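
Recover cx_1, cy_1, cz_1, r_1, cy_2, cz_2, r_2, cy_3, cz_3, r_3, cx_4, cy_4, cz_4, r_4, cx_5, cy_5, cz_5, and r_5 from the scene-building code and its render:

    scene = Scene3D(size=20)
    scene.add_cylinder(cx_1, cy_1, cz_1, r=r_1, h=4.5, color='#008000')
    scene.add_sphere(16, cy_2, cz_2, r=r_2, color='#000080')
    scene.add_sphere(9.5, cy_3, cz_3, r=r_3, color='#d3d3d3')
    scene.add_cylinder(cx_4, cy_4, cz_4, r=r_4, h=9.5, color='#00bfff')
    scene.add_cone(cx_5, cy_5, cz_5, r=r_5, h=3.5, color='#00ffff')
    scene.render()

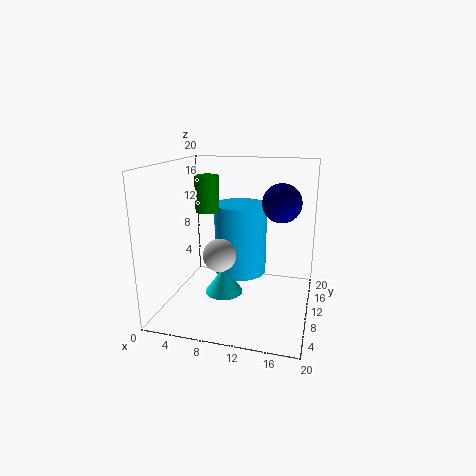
cx_1 = 7, cy_1 = 6.5, cz_1 = 14.5, r_1 = 1.5, cy_2 = 9, cz_2 = 15.5, r_2 = 2.5, cy_3 = 3.5, cz_3 = 10, r_3 = 2, cx_4 = 10.5, cy_4 = 9.5, cz_4 = 5.5, r_4 = 3.5, cx_5 = 9, cy_5 = 6.5, cz_5 = 3.5, r_5 = 2.5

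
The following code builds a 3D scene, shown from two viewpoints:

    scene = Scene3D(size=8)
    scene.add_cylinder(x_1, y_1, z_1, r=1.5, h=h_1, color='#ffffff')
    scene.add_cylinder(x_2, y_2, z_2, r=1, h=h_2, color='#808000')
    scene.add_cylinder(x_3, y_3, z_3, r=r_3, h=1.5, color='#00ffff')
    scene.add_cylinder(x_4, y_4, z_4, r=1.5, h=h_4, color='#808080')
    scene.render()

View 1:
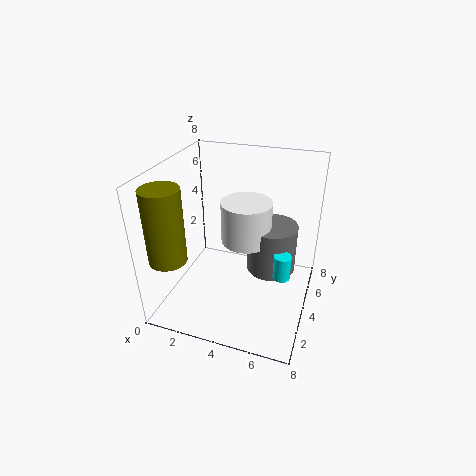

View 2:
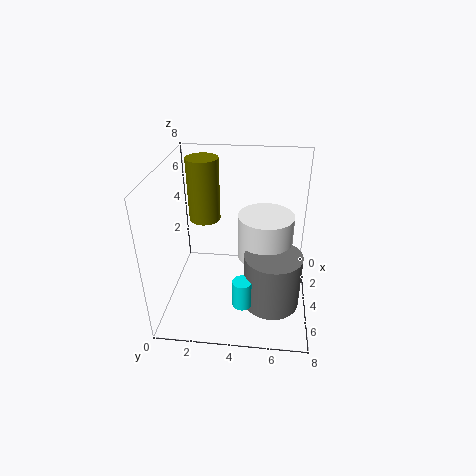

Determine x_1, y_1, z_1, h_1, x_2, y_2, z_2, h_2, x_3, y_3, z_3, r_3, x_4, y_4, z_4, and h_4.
x_1 = 4; y_1 = 5.5; z_1 = 3; h_1 = 2.5; x_2 = 1; y_2 = 1.5; z_2 = 3.5; h_2 = 4; x_3 = 6.5; y_3 = 4.5; z_3 = 1.5; r_3 = 0.5; x_4 = 5.5; y_4 = 6; z_4 = 1; h_4 = 3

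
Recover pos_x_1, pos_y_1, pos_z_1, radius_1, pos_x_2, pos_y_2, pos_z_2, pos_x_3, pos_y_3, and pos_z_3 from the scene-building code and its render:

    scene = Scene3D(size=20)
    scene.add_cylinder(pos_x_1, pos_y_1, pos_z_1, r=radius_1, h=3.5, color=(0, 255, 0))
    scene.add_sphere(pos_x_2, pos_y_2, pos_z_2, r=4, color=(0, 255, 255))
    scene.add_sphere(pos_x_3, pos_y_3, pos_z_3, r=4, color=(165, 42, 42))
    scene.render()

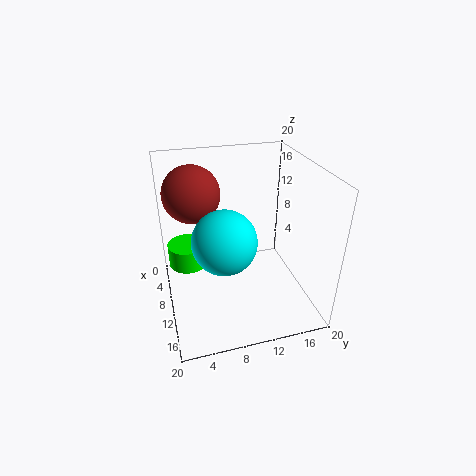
pos_x_1 = 4; pos_y_1 = 3.5; pos_z_1 = 3; radius_1 = 3; pos_x_2 = 14.5; pos_y_2 = 7; pos_z_2 = 12.5; pos_x_3 = 6; pos_y_3 = 4.5; pos_z_3 = 15.5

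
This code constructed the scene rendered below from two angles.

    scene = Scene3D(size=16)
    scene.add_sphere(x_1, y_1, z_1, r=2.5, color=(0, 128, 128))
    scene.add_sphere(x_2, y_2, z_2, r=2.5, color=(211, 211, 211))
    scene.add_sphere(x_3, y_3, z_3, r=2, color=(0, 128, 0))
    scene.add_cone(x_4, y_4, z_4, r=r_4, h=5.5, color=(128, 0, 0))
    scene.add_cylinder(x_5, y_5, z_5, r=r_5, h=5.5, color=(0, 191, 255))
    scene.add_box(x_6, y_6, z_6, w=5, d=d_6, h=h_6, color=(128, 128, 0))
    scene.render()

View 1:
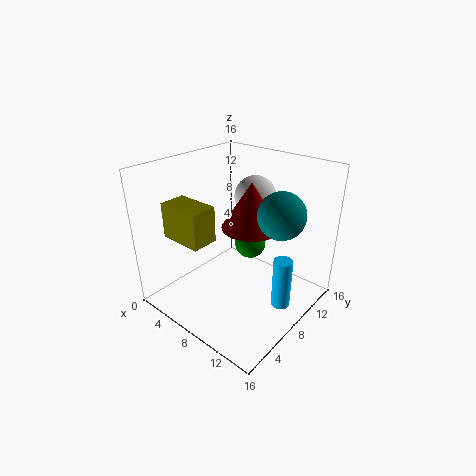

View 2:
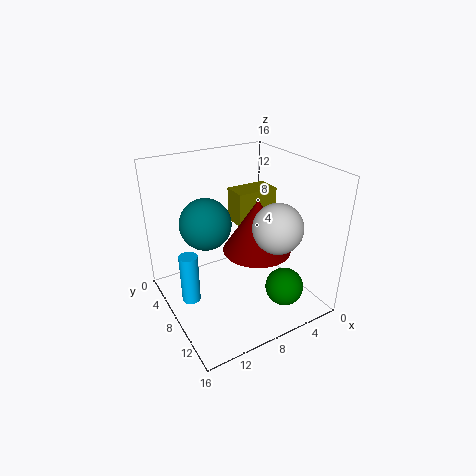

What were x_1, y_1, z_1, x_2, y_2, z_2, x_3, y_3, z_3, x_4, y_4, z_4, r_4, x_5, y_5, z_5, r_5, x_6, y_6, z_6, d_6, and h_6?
x_1 = 12.5, y_1 = 9.5, z_1 = 11.5, x_2 = 6.5, y_2 = 13, z_2 = 11, x_3 = 5.5, y_3 = 13.5, z_3 = 4, x_4 = 7.5, y_4 = 11, z_4 = 8, r_4 = 3.5, x_5 = 14, y_5 = 8, z_5 = 2, r_5 = 1, x_6 = 1.5, y_6 = 3, z_6 = 8, d_6 = 3, h_6 = 4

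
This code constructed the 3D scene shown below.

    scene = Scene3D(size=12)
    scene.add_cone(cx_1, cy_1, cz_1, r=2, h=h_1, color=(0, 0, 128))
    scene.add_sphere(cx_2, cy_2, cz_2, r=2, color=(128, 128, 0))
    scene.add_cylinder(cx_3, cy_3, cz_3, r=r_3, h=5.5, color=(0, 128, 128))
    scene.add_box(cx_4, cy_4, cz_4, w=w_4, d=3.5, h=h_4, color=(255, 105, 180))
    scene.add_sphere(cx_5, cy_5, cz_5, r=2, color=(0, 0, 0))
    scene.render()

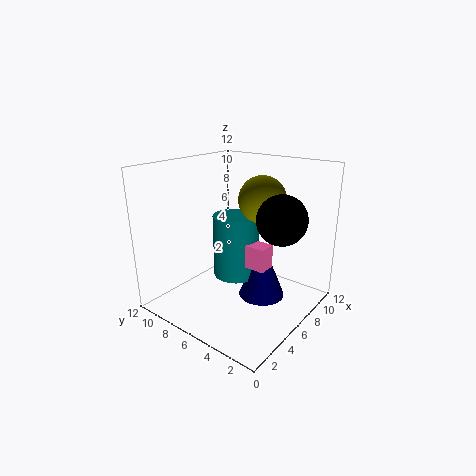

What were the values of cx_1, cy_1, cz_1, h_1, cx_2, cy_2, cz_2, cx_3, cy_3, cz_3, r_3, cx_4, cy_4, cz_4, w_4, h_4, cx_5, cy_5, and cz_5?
cx_1 = 7.5
cy_1 = 4.5
cz_1 = 0.5
h_1 = 5
cx_2 = 8
cy_2 = 5
cz_2 = 9
cx_3 = 7
cy_3 = 7
cz_3 = 2
r_3 = 2
cx_4 = 6
cy_4 = 3.5
cz_4 = 3.5
w_4 = 1.5
h_4 = 2
cx_5 = 7
cy_5 = 2.5
cz_5 = 8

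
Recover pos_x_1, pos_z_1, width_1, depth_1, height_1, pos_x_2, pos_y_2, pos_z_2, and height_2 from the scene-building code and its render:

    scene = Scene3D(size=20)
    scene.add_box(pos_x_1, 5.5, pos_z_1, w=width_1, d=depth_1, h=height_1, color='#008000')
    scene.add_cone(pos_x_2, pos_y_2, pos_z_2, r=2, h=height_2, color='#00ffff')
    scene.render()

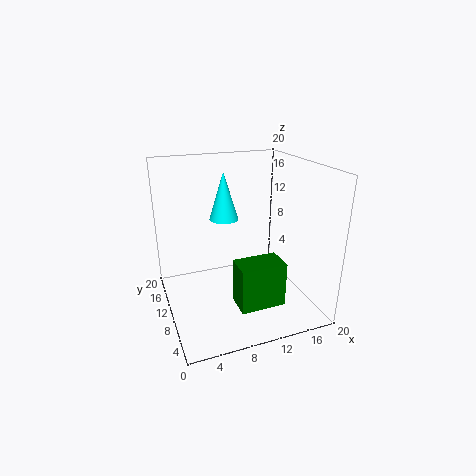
pos_x_1 = 9, pos_z_1 = 0.5, width_1 = 6.5, depth_1 = 4, height_1 = 6.5, pos_x_2 = 8.5, pos_y_2 = 11.5, pos_z_2 = 12.5, height_2 = 6.5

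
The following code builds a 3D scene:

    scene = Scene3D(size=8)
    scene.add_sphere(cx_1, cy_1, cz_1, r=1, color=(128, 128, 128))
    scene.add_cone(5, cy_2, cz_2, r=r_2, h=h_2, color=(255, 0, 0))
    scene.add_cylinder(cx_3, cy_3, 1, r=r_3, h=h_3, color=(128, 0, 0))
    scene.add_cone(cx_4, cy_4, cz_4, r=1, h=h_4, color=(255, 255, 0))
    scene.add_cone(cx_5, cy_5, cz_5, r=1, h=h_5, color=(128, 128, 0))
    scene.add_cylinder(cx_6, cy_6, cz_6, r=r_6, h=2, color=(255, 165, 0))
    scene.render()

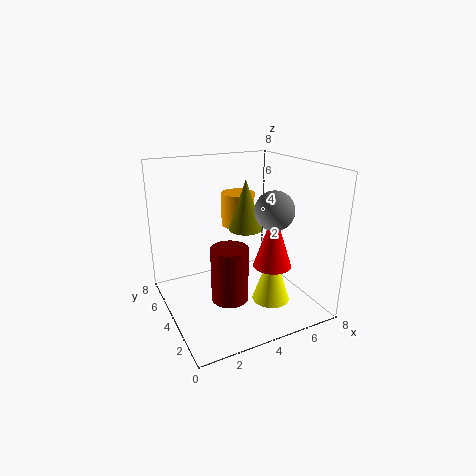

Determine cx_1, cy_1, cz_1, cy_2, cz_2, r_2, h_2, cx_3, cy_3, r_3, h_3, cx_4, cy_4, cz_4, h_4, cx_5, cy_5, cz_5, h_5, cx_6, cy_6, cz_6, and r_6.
cx_1 = 5
cy_1 = 2
cz_1 = 6
cy_2 = 2
cz_2 = 3
r_2 = 1
h_2 = 3
cx_3 = 3
cy_3 = 3
r_3 = 1
h_3 = 3
cx_4 = 5
cy_4 = 2
cz_4 = 1
h_4 = 3
cx_5 = 5
cy_5 = 5
cz_5 = 4
h_5 = 3
cx_6 = 5
cy_6 = 6
cz_6 = 4
r_6 = 1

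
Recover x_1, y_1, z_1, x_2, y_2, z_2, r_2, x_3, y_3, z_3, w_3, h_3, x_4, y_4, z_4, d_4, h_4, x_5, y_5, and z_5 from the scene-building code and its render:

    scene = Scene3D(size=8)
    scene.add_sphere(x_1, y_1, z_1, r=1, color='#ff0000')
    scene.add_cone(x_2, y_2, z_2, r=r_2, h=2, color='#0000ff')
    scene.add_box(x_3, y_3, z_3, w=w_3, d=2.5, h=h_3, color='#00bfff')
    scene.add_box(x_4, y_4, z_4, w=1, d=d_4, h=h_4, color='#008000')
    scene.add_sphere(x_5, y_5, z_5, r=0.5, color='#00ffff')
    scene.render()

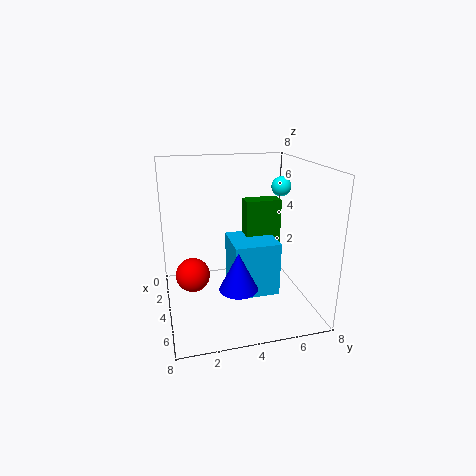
x_1 = 3
y_1 = 1.5
z_1 = 1.5
x_2 = 6
y_2 = 3.5
z_2 = 2
r_2 = 1
x_3 = 3
y_3 = 3.5
z_3 = 1
w_3 = 2.5
h_3 = 3
x_4 = 3
y_4 = 4.5
z_4 = 3.5
d_4 = 2
h_4 = 2.5
x_5 = 5
y_5 = 6
z_5 = 7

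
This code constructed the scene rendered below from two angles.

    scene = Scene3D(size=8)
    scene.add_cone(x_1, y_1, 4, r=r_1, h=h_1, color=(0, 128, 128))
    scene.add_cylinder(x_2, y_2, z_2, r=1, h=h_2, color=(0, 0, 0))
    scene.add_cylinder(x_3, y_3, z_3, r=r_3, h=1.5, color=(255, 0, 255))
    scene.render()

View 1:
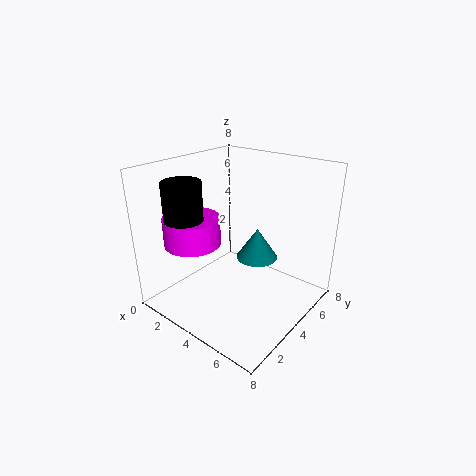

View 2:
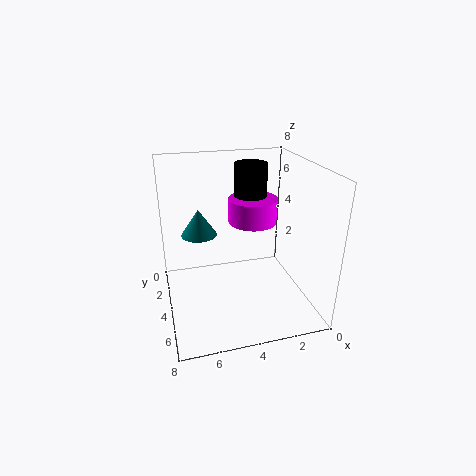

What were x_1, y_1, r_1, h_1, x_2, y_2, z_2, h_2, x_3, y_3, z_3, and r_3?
x_1 = 6
y_1 = 3
r_1 = 1
h_1 = 1.5
x_2 = 2.5
y_2 = 1.5
z_2 = 4
h_2 = 3.5
x_3 = 2.5
y_3 = 2
z_3 = 4
r_3 = 1.5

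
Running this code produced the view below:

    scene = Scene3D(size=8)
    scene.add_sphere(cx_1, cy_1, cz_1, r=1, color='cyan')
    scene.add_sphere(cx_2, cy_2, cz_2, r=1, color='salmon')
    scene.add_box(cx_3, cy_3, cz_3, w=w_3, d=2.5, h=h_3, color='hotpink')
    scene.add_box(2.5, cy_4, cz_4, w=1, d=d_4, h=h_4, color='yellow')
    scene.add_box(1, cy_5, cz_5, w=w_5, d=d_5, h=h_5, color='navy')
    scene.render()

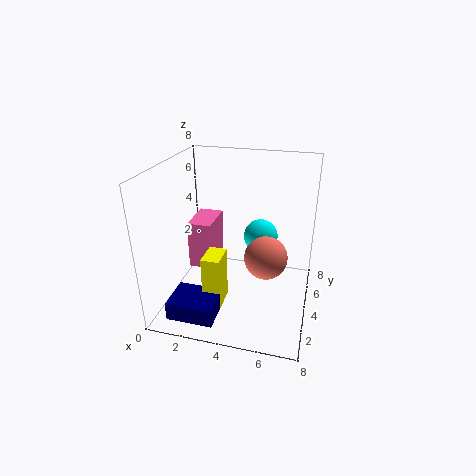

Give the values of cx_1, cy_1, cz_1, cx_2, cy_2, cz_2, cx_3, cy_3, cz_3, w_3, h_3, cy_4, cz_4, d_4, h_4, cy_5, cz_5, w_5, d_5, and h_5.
cx_1 = 5; cy_1 = 5.5; cz_1 = 3.5; cx_2 = 6; cy_2 = 1.5; cz_2 = 4.5; cx_3 = 0.5; cy_3 = 5; cz_3 = 1; w_3 = 1.5; h_3 = 3; cy_4 = 2; cz_4 = 0.5; d_4 = 1.5; h_4 = 3; cy_5 = 0.5; cz_5 = 0.5; w_5 = 2.5; d_5 = 2; h_5 = 1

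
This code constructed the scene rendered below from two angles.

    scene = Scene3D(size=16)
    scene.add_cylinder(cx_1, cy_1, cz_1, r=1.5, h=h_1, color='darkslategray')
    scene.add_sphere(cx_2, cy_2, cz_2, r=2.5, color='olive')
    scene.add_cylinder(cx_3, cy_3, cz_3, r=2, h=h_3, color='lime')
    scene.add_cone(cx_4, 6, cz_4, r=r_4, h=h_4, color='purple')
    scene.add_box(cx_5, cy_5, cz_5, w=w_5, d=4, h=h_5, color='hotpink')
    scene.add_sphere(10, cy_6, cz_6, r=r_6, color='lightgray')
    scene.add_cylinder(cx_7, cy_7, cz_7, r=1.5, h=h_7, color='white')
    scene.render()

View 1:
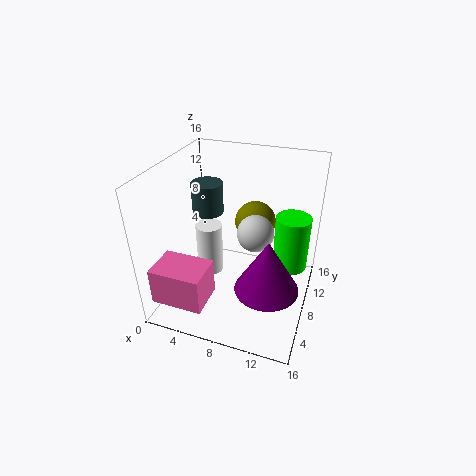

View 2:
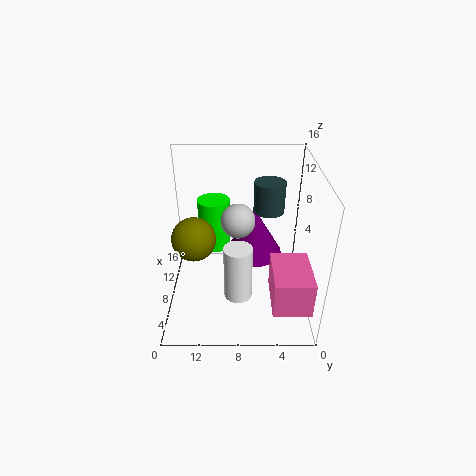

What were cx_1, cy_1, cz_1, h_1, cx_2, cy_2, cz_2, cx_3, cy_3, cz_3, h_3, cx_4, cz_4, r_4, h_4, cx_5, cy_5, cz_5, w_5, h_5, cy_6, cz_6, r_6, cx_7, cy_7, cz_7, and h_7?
cx_1 = 6, cy_1 = 5, cz_1 = 12.5, h_1 = 3, cx_2 = 8.5, cy_2 = 13, cz_2 = 7.5, cx_3 = 13.5, cy_3 = 11, cz_3 = 3.5, h_3 = 6.5, cx_4 = 12, cz_4 = 3.5, r_4 = 3.5, h_4 = 6, cx_5 = 1, cy_5 = 0.5, cz_5 = 3, w_5 = 5.5, h_5 = 4, cy_6 = 8, cz_6 = 9, r_6 = 2, cx_7 = 4.5, cy_7 = 8, cz_7 = 3, h_7 = 6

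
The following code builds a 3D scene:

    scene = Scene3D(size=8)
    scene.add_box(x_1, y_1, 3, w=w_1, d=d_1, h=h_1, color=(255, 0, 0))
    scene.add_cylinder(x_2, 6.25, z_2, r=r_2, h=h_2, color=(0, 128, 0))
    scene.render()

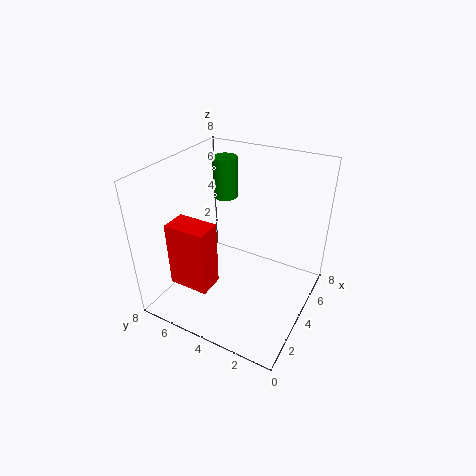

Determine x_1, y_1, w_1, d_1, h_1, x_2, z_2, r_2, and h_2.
x_1 = 0.25; y_1 = 3.75; w_1 = 1.25; d_1 = 2; h_1 = 3.25; x_2 = 6.5; z_2 = 5; r_2 = 0.75; h_2 = 2.5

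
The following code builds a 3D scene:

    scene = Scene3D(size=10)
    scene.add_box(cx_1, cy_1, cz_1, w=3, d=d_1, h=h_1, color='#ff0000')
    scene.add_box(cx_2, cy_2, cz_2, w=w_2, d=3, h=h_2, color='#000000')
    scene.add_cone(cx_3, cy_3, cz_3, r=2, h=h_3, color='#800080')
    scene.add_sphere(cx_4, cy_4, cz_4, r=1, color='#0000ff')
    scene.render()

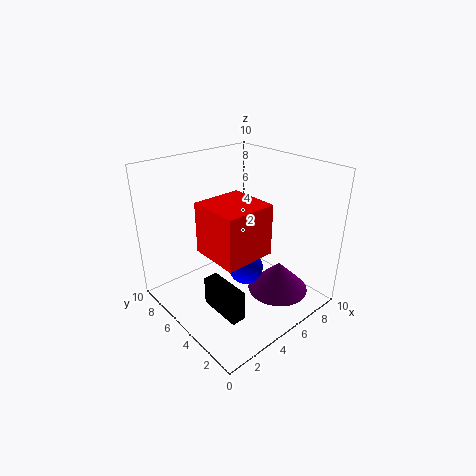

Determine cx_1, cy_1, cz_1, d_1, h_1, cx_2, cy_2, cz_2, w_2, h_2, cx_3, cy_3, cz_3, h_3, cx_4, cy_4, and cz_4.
cx_1 = 1, cy_1 = 1, cz_1 = 6, d_1 = 3, h_1 = 3, cx_2 = 2, cy_2 = 2, cz_2 = 1, w_2 = 1, h_2 = 2, cx_3 = 6, cy_3 = 2, cz_3 = 2, h_3 = 2, cx_4 = 3, cy_4 = 2, cz_4 = 5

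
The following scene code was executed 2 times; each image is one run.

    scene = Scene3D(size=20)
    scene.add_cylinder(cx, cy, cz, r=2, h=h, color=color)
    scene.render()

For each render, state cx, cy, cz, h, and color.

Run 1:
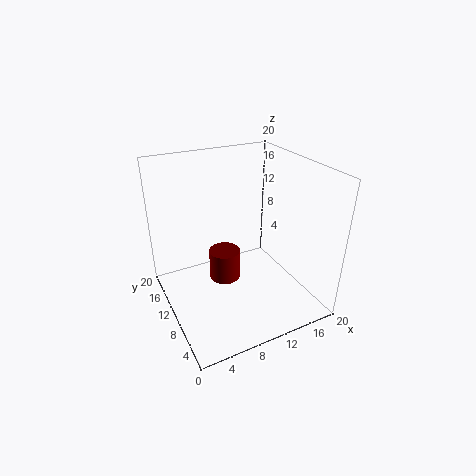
cx = 7; cy = 8; cz = 6; h = 4; color = 'maroon'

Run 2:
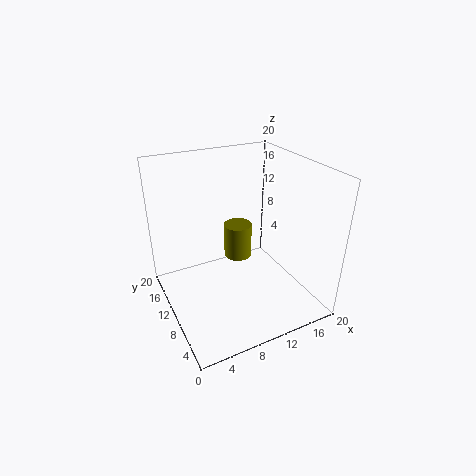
cx = 11; cy = 12; cz = 6; h = 5; color = 'olive'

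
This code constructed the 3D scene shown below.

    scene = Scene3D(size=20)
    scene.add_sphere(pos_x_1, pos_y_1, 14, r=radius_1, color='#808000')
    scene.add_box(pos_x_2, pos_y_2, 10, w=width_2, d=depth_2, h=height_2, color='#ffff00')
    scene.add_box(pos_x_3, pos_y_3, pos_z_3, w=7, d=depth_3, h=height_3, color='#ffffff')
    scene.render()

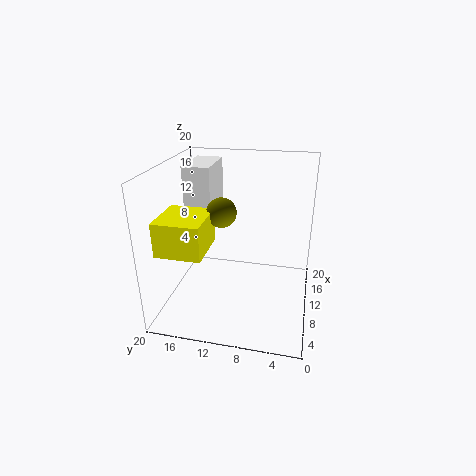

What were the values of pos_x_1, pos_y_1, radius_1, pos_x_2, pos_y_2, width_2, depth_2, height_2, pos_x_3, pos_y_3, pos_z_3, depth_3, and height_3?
pos_x_1 = 9
pos_y_1 = 12
radius_1 = 2
pos_x_2 = 2.5
pos_y_2 = 13
width_2 = 6.5
depth_2 = 6
height_2 = 4.5
pos_x_3 = 12
pos_y_3 = 14.5
pos_z_3 = 12
depth_3 = 4
height_3 = 7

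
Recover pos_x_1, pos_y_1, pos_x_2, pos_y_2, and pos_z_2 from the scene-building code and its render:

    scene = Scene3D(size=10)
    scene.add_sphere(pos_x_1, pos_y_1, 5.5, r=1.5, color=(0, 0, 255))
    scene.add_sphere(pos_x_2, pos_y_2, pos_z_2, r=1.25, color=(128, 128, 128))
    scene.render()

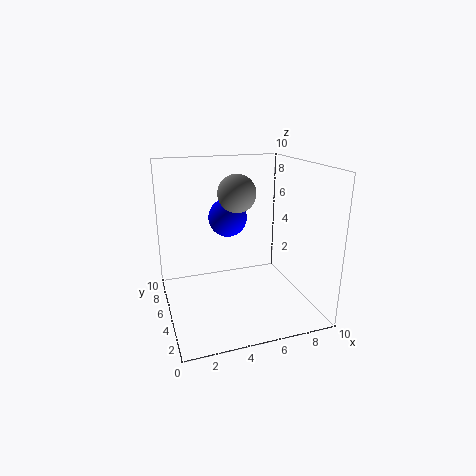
pos_x_1 = 5.25, pos_y_1 = 8.25, pos_x_2 = 4.75, pos_y_2 = 4.5, pos_z_2 = 8.25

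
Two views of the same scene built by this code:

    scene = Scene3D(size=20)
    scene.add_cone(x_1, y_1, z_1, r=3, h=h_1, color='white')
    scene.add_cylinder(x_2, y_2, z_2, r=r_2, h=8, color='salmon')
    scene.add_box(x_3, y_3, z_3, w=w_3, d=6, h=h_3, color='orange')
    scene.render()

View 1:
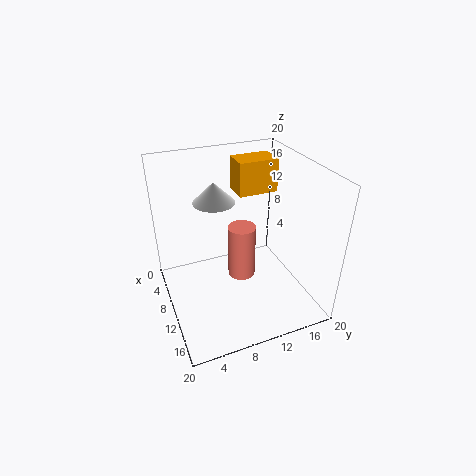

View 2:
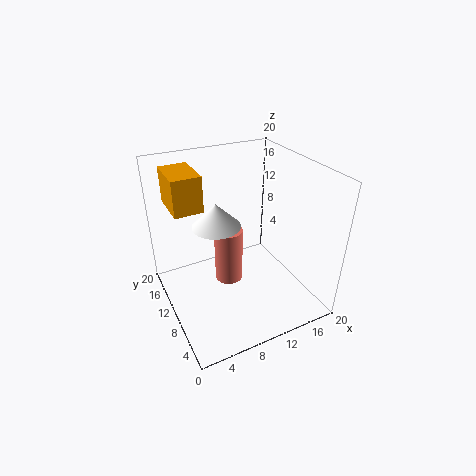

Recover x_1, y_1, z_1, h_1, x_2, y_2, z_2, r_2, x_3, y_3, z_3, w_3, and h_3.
x_1 = 6, y_1 = 8, z_1 = 14, h_1 = 3, x_2 = 9, y_2 = 11, z_2 = 3, r_2 = 2, x_3 = 2, y_3 = 12, z_3 = 14, w_3 = 4, h_3 = 5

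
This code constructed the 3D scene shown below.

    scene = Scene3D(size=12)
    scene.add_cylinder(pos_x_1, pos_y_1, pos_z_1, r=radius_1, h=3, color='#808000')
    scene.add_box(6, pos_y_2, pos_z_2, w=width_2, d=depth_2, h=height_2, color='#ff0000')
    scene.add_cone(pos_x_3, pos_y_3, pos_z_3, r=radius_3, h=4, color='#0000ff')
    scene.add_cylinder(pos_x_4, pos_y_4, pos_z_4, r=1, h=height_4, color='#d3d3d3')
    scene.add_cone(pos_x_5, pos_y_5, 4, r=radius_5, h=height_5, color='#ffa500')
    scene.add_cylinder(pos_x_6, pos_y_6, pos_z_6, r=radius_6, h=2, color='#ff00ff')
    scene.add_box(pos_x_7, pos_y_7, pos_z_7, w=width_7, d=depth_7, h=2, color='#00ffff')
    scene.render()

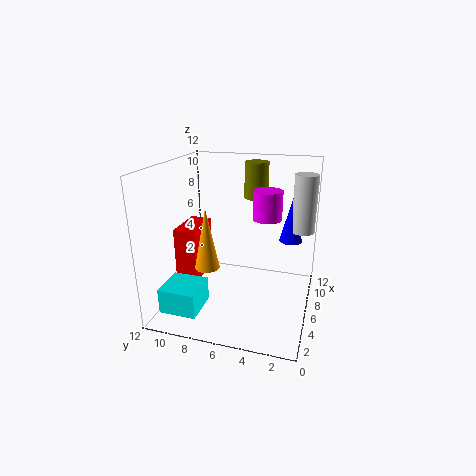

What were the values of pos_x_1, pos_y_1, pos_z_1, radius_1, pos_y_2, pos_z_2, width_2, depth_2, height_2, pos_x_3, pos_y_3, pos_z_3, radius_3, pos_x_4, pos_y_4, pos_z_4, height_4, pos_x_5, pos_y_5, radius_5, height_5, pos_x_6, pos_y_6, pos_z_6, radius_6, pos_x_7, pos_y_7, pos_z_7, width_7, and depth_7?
pos_x_1 = 8; pos_y_1 = 5; pos_z_1 = 9; radius_1 = 1; pos_y_2 = 10; pos_z_2 = 1; width_2 = 4; depth_2 = 2; height_2 = 5; pos_x_3 = 9; pos_y_3 = 2; pos_z_3 = 5; radius_3 = 1; pos_x_4 = 9; pos_y_4 = 1; pos_z_4 = 6; height_4 = 5; pos_x_5 = 4; pos_y_5 = 8; radius_5 = 1; height_5 = 5; pos_x_6 = 3; pos_y_6 = 3; pos_z_6 = 9; radius_6 = 1; pos_x_7 = 1; pos_y_7 = 8; pos_z_7 = 1; width_7 = 3; depth_7 = 3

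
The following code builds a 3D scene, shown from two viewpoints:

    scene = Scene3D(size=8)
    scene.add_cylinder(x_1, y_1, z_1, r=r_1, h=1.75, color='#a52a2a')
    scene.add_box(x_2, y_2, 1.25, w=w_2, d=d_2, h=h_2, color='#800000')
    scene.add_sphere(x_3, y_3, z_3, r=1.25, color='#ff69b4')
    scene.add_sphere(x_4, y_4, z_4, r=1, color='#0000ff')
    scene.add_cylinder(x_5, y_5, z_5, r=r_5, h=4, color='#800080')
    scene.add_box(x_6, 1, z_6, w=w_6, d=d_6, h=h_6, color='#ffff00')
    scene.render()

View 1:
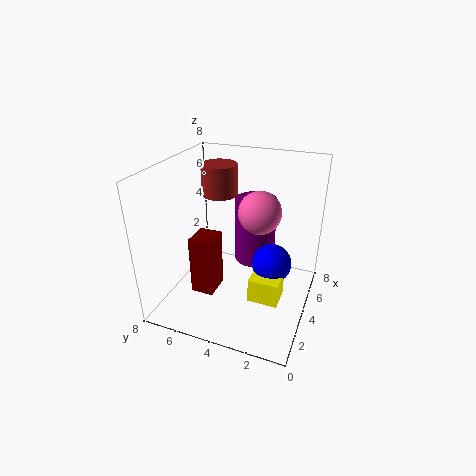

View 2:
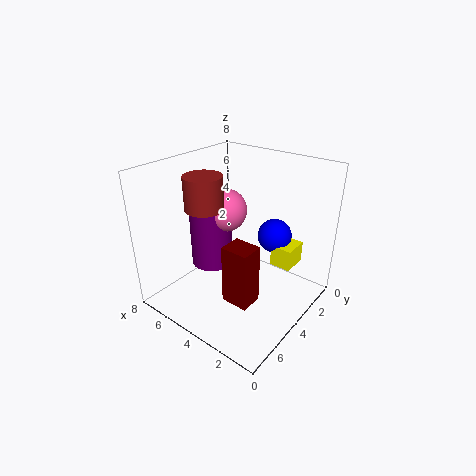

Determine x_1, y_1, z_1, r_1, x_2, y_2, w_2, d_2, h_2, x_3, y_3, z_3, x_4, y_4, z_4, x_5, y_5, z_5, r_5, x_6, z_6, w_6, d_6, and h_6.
x_1 = 5
y_1 = 5.5
z_1 = 6
r_1 = 1
x_2 = 2
y_2 = 4.75
w_2 = 1.5
d_2 = 1.25
h_2 = 3.25
x_3 = 5.5
y_3 = 3.25
z_3 = 5
x_4 = 3
y_4 = 1.75
z_4 = 3.5
x_5 = 6.25
y_5 = 3.75
z_5 = 1.5
r_5 = 1.25
x_6 = 1.5
z_6 = 2
w_6 = 1.25
d_6 = 1.5
h_6 = 1.25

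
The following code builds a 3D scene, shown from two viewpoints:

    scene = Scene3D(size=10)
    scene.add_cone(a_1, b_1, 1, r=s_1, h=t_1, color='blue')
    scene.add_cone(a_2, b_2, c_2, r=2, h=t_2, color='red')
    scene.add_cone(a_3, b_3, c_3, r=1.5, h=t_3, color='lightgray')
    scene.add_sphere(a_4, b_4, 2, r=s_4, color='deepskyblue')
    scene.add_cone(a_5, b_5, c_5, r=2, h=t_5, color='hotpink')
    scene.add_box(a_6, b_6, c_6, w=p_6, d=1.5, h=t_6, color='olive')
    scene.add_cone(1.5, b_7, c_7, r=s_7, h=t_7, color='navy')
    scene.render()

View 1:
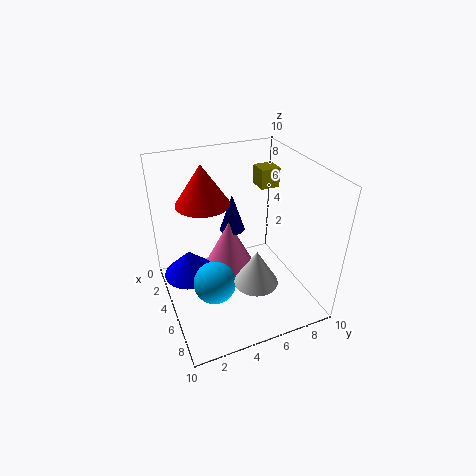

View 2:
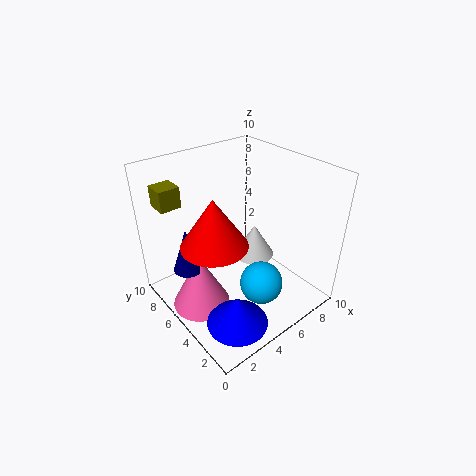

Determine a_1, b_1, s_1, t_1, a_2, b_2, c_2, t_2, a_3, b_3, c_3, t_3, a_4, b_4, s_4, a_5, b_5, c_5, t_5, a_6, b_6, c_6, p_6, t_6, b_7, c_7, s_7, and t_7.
a_1 = 2.5, b_1 = 2, s_1 = 2, t_1 = 2, a_2 = 2, b_2 = 3.5, c_2 = 6.5, t_2 = 3, a_3 = 7, b_3 = 5.5, c_3 = 2.5, t_3 = 2.5, a_4 = 5.5, b_4 = 3, s_4 = 1.5, a_5 = 2, b_5 = 5.5, c_5 = 0.5, t_5 = 4, a_6 = 1, b_6 = 8, c_6 = 7, p_6 = 1.5, t_6 = 1.5, b_7 = 6, c_7 = 3.5, s_7 = 1, t_7 = 3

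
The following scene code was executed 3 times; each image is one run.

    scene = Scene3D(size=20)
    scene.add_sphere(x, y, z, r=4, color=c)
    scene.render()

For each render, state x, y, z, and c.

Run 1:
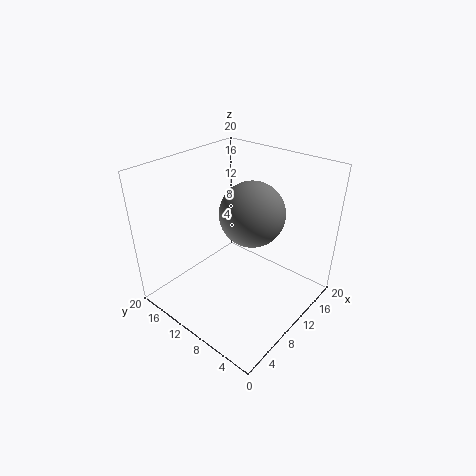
x = 8.5; y = 6.5; z = 15.5; c = 'gray'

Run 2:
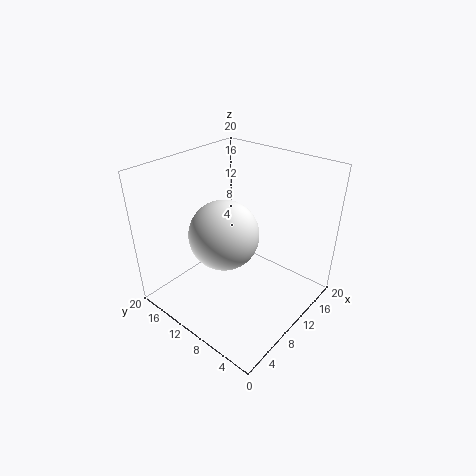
x = 4; y = 7; z = 14.5; c = 'white'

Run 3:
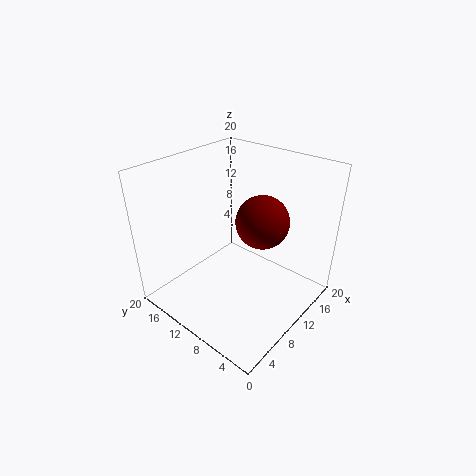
x = 15; y = 9.5; z = 10.5; c = 'maroon'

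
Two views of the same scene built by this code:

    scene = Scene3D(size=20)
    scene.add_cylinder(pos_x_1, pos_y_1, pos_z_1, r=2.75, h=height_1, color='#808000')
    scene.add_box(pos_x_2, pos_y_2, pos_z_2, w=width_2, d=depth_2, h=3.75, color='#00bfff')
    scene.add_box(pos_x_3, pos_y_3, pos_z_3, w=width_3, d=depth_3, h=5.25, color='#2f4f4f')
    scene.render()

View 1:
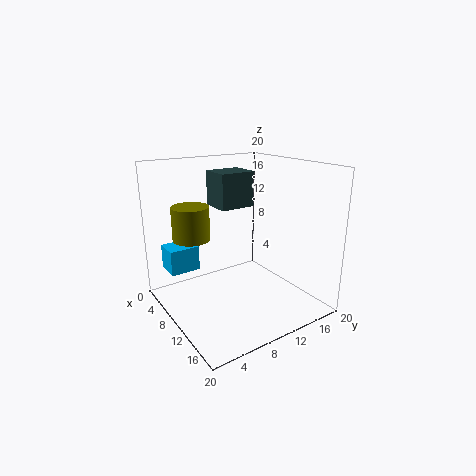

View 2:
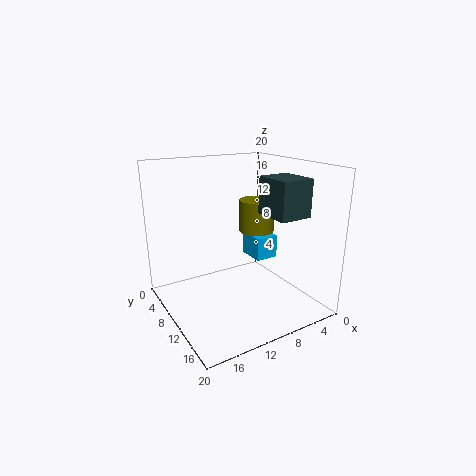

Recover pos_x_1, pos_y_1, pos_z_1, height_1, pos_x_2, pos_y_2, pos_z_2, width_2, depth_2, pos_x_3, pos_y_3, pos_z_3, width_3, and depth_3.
pos_x_1 = 4, pos_y_1 = 5.75, pos_z_1 = 8.75, height_1 = 5, pos_x_2 = 0.5, pos_y_2 = 2.25, pos_z_2 = 3.75, width_2 = 3.75, depth_2 = 4.5, pos_x_3 = 1.75, pos_y_3 = 9.75, pos_z_3 = 13, width_3 = 4.75, depth_3 = 5.5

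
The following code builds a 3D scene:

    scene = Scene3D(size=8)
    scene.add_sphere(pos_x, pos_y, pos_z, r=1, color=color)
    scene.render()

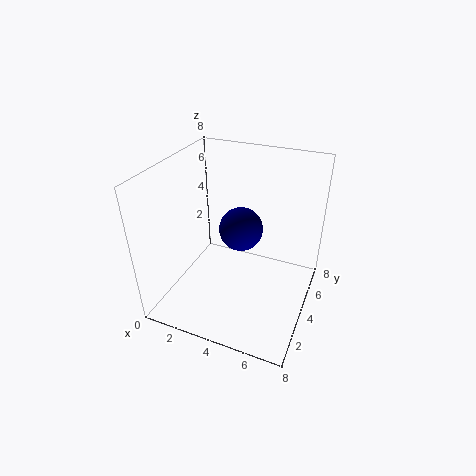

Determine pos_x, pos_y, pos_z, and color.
pos_x = 5; pos_y = 2; pos_z = 6; color = 'navy'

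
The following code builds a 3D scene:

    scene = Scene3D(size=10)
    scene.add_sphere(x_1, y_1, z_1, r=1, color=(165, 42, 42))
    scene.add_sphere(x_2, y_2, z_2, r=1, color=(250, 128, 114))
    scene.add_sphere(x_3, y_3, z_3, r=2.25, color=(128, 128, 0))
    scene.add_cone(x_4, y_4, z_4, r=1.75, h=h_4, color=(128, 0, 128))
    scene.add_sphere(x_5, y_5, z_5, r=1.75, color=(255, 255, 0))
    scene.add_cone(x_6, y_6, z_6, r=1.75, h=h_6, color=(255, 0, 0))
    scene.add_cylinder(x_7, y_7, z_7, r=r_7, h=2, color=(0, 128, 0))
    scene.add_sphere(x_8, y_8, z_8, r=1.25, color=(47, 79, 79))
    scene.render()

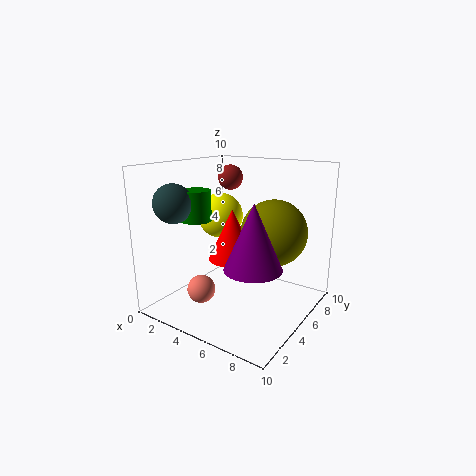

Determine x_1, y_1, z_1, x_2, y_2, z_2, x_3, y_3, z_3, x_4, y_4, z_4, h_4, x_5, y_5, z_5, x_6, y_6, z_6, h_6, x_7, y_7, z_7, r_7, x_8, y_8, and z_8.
x_1 = 1.75
y_1 = 8.75
z_1 = 8.5
x_2 = 3
y_2 = 3.25
z_2 = 1.25
x_3 = 7.25
y_3 = 6
z_3 = 5.5
x_4 = 7.75
y_4 = 2.5
z_4 = 4.25
h_4 = 4
x_5 = 2
y_5 = 7
z_5 = 5.75
x_6 = 4
y_6 = 5.75
z_6 = 3
h_6 = 3.75
x_7 = 3.25
y_7 = 2.75
z_7 = 6.5
r_7 = 1
x_8 = 2.5
y_8 = 1.5
z_8 = 7.75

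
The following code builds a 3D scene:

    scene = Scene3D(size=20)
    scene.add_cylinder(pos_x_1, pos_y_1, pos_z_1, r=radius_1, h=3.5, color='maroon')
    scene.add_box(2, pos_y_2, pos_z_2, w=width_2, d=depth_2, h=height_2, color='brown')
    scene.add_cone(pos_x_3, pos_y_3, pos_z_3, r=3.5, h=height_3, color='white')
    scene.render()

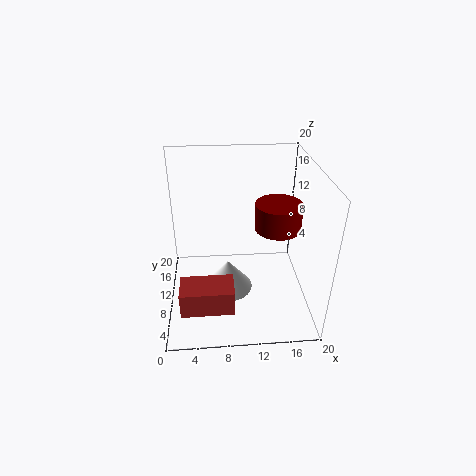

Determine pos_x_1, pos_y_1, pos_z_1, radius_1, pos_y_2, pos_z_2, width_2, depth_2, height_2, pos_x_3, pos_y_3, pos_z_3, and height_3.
pos_x_1 = 15
pos_y_1 = 8
pos_z_1 = 12.5
radius_1 = 3
pos_y_2 = 2.5
pos_z_2 = 3
width_2 = 7
depth_2 = 4
height_2 = 3.5
pos_x_3 = 8.5
pos_y_3 = 9.5
pos_z_3 = 2
height_3 = 4.5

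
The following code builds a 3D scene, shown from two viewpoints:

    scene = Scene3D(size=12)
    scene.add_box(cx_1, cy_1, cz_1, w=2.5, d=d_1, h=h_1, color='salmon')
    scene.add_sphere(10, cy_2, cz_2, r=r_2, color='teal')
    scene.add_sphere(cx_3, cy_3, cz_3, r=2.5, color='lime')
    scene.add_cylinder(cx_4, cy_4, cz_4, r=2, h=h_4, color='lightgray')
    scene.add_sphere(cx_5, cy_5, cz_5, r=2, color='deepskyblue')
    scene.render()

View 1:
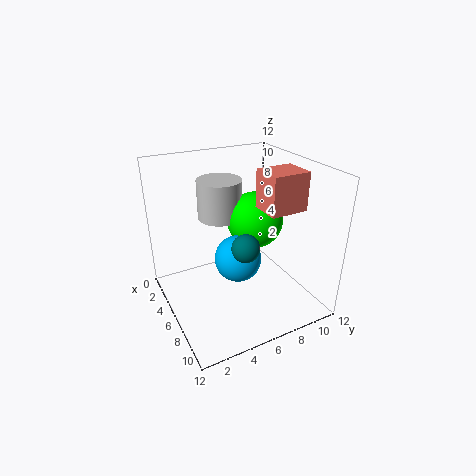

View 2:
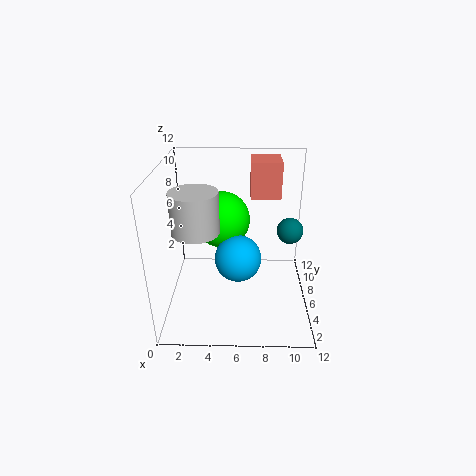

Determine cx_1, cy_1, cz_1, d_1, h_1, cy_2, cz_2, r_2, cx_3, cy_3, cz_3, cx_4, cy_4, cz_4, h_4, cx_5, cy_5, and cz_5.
cx_1 = 7
cy_1 = 7
cz_1 = 9
d_1 = 3
h_1 = 3
cy_2 = 4.5
cz_2 = 7.5
r_2 = 1
cx_3 = 4.5
cy_3 = 8.5
cz_3 = 6.5
cx_4 = 2.5
cy_4 = 6
cz_4 = 6.5
h_4 = 3.5
cx_5 = 6
cy_5 = 6
cz_5 = 4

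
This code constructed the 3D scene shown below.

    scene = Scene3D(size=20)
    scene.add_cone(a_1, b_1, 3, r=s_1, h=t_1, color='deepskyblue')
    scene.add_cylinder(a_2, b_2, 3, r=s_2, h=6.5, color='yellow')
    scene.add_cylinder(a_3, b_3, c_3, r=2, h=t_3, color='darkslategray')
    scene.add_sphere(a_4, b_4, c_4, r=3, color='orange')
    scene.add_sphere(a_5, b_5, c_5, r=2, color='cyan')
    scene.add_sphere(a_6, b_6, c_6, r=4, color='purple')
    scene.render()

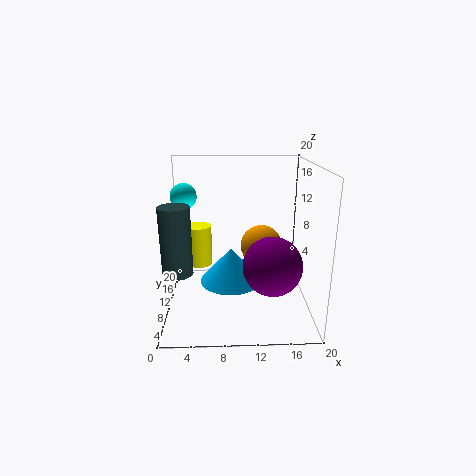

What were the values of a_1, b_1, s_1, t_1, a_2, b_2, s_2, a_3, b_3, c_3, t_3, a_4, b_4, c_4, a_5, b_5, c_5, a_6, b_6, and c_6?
a_1 = 9; b_1 = 11; s_1 = 4.5; t_1 = 5; a_2 = 4; b_2 = 17; s_2 = 2; a_3 = 2; b_3 = 6.5; c_3 = 6.5; t_3 = 9; a_4 = 13.5; b_4 = 12; c_4 = 8; a_5 = 2; b_5 = 16; c_5 = 14.5; a_6 = 14.5; b_6 = 7; c_6 = 7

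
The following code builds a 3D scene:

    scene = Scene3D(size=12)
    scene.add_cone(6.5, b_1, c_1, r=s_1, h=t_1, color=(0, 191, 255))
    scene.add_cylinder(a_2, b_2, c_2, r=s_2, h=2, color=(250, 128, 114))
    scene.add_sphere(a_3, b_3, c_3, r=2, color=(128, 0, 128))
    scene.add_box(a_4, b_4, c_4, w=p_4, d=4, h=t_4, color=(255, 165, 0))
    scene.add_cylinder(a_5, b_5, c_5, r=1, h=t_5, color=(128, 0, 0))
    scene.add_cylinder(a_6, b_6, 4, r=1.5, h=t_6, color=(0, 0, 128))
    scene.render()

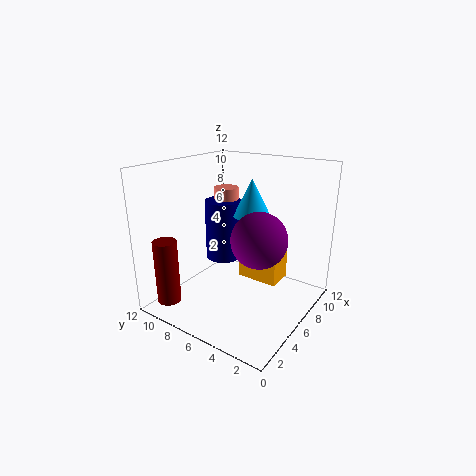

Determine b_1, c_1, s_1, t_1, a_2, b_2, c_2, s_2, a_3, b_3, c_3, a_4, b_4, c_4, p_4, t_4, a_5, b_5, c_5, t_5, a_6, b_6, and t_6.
b_1 = 5, c_1 = 8, s_1 = 1.5, t_1 = 3, a_2 = 6.5, b_2 = 7.5, c_2 = 8, s_2 = 1, a_3 = 3.5, b_3 = 2.5, c_3 = 7.5, a_4 = 9, b_4 = 4, c_4 = 0.5, p_4 = 2.5, t_4 = 3, a_5 = 2, b_5 = 10.5, c_5 = 0.5, t_5 = 5.5, a_6 = 6, b_6 = 7.5, t_6 = 5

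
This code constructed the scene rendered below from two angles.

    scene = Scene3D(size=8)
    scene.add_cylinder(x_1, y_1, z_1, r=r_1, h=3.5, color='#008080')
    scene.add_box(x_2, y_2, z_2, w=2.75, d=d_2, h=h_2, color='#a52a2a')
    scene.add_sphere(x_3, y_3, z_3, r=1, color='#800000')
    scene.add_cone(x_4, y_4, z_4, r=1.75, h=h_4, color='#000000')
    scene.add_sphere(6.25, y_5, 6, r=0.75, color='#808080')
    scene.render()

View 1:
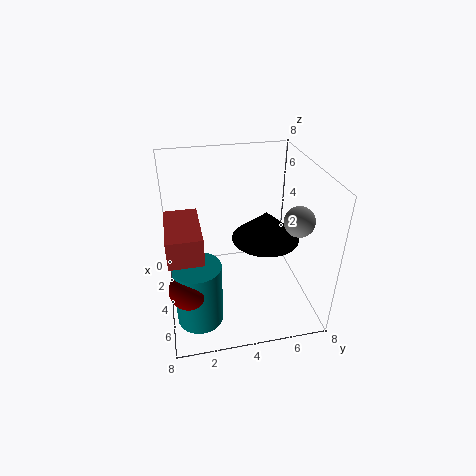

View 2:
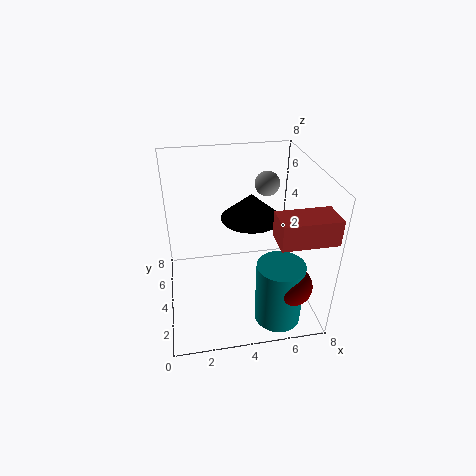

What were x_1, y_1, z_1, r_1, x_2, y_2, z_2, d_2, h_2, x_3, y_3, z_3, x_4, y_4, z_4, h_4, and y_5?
x_1 = 5.75
y_1 = 1.5
z_1 = 0.25
r_1 = 1.25
x_2 = 5.25
y_2 = 0.25
z_2 = 5.5
d_2 = 1.5
h_2 = 1.25
x_3 = 6.25
y_3 = 1
z_3 = 2.75
x_4 = 5
y_4 = 5.25
z_4 = 4.5
h_4 = 1.5
y_5 = 6.5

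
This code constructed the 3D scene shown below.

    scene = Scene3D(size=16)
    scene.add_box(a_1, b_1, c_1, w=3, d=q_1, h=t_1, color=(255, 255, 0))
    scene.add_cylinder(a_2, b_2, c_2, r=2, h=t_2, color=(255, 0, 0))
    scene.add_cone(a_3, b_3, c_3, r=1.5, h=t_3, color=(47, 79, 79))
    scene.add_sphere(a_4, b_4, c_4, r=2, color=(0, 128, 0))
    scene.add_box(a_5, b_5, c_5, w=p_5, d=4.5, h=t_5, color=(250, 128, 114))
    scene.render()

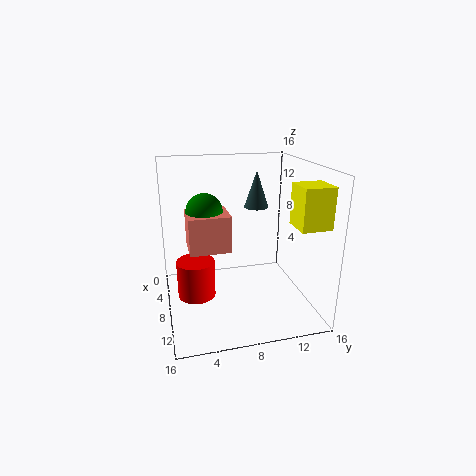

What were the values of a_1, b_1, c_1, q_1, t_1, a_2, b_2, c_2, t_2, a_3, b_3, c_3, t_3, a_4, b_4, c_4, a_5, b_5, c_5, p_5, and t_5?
a_1 = 12.5, b_1 = 12, c_1 = 11, q_1 = 3, t_1 = 4, a_2 = 9.5, b_2 = 3, c_2 = 2.5, t_2 = 4, a_3 = 3.5, b_3 = 11.5, c_3 = 10, t_3 = 4.5, a_4 = 7, b_4 = 4.5, c_4 = 11, a_5 = 5.5, b_5 = 2.5, c_5 = 7, p_5 = 4, t_5 = 4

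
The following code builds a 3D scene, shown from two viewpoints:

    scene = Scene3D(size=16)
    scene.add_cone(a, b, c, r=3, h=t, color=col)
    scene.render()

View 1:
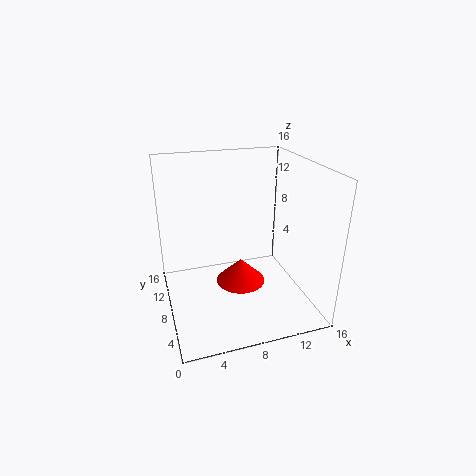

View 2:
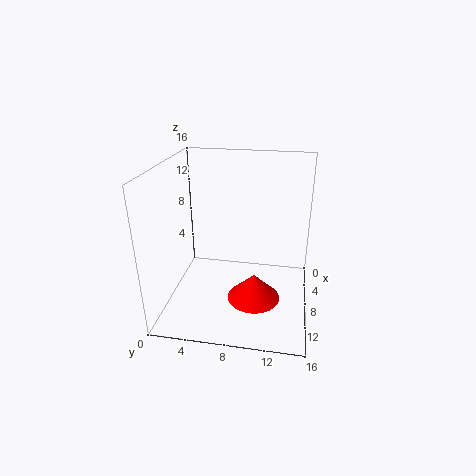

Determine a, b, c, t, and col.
a = 9
b = 10
c = 1
t = 3
col = 'red'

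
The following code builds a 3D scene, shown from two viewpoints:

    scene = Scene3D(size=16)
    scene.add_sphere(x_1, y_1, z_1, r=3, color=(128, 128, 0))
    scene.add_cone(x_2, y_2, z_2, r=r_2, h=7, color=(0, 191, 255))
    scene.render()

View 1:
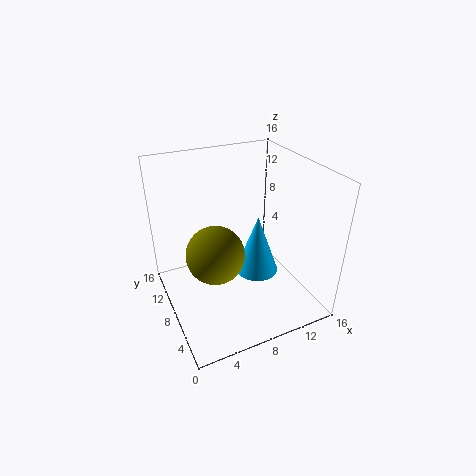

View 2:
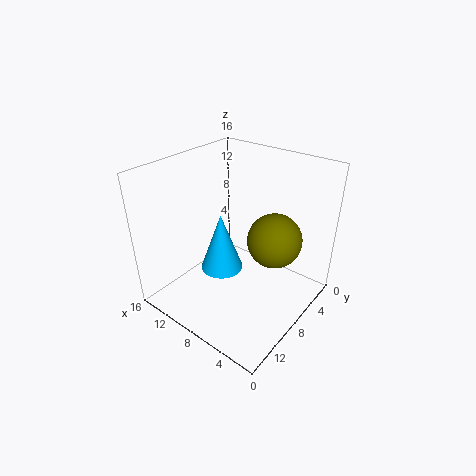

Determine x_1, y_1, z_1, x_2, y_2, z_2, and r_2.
x_1 = 4.5; y_1 = 6; z_1 = 8; x_2 = 10.5; y_2 = 8; z_2 = 3; r_2 = 2.5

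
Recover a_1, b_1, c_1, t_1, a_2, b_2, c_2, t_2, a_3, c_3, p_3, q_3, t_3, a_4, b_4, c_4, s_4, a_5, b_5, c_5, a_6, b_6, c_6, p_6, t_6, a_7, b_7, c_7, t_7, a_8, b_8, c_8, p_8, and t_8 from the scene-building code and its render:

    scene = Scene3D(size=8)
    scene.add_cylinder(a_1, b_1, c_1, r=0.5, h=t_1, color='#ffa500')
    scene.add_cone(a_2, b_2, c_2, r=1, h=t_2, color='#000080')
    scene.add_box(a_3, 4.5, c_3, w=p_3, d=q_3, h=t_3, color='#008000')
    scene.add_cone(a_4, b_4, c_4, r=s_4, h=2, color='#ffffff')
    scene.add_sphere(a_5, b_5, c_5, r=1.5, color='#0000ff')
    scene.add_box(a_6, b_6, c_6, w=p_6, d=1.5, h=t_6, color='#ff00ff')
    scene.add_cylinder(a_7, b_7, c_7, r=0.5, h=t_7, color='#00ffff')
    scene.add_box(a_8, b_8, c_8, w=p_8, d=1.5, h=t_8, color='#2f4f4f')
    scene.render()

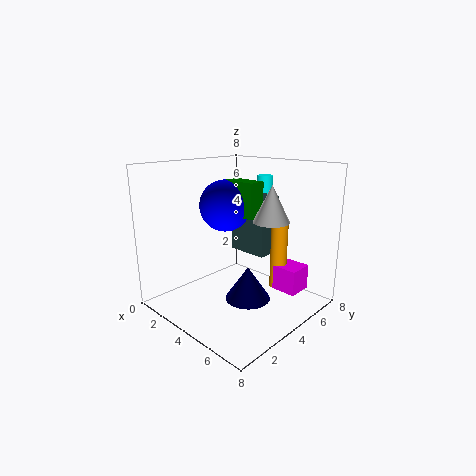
a_1 = 5, b_1 = 6.5, c_1 = 0.5, t_1 = 4, a_2 = 7, b_2 = 1.5, c_2 = 2.5, t_2 = 1.5, a_3 = 2.5, c_3 = 5, p_3 = 2, q_3 = 1, t_3 = 2, a_4 = 5.5, b_4 = 5, c_4 = 5, s_4 = 1, a_5 = 2.5, b_5 = 4.5, c_5 = 5.5, a_6 = 5, b_6 = 6, c_6 = 0.5, p_6 = 1.5, t_6 = 1.5, a_7 = 3, b_7 = 7.5, c_7 = 5.5, t_7 = 1.5, a_8 = 2, b_8 = 5.5, c_8 = 2.5, p_8 = 2.5, t_8 = 3.5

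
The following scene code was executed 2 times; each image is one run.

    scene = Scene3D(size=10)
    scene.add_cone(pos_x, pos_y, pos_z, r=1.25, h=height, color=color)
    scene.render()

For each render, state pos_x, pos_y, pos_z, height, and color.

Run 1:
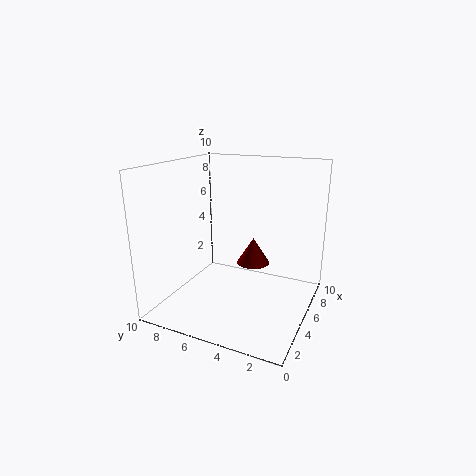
pos_x = 7.25, pos_y = 4.75, pos_z = 2.25, height = 2, color = 'maroon'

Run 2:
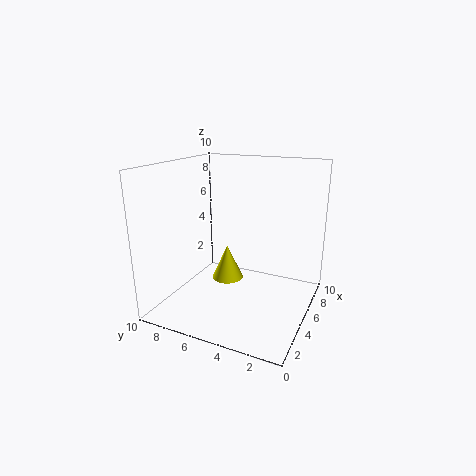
pos_x = 7.25, pos_y = 7, pos_z = 0.5, height = 2.75, color = 'yellow'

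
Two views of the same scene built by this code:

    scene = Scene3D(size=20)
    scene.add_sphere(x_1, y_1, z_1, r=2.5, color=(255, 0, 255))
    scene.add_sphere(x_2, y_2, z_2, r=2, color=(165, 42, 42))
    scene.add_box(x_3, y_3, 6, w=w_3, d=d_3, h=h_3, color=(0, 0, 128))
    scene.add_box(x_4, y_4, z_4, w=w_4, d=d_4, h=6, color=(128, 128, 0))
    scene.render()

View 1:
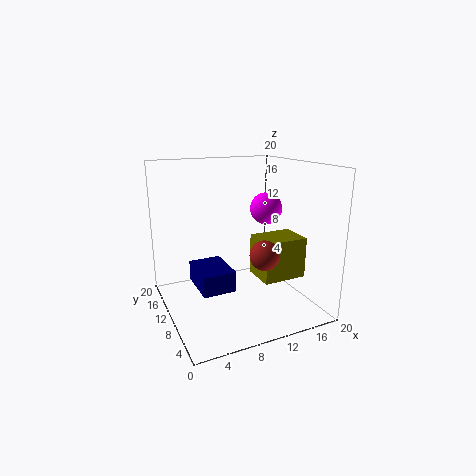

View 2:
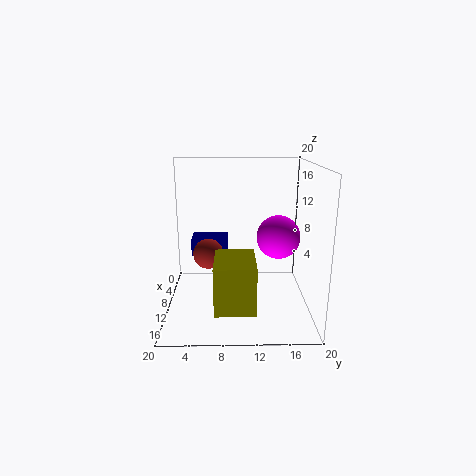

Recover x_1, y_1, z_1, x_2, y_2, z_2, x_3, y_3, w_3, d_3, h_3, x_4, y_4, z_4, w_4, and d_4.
x_1 = 17; y_1 = 14.5; z_1 = 12.5; x_2 = 12; y_2 = 6; z_2 = 8.5; x_3 = 2.5; y_3 = 3; w_3 = 4; d_3 = 5.5; h_3 = 2.5; x_4 = 13; y_4 = 7; z_4 = 3.5; w_4 = 6.5; d_4 = 5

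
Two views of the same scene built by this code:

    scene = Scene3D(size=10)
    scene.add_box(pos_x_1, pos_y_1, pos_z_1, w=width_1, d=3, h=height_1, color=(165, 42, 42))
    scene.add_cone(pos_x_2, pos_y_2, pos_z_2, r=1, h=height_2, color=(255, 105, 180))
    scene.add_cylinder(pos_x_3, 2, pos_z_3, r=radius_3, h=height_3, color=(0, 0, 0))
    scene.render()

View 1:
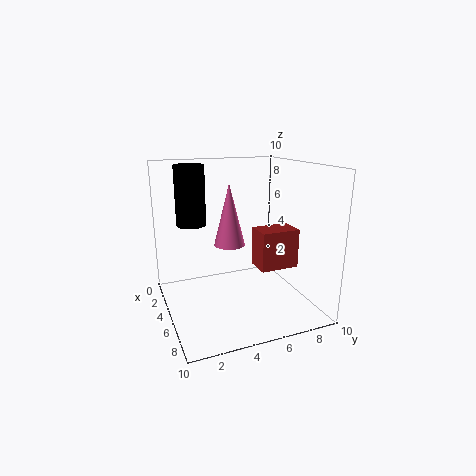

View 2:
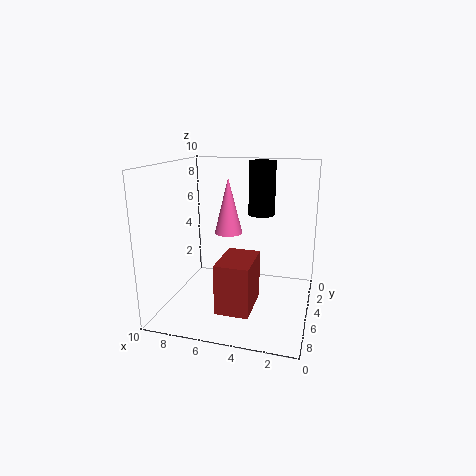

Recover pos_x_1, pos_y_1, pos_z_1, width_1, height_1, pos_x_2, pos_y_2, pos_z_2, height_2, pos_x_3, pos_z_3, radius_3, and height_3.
pos_x_1 = 3; pos_y_1 = 7; pos_z_1 = 2; width_1 = 2; height_1 = 3; pos_x_2 = 6; pos_y_2 = 4; pos_z_2 = 5; height_2 = 4; pos_x_3 = 4; pos_z_3 = 6; radius_3 = 1; height_3 = 4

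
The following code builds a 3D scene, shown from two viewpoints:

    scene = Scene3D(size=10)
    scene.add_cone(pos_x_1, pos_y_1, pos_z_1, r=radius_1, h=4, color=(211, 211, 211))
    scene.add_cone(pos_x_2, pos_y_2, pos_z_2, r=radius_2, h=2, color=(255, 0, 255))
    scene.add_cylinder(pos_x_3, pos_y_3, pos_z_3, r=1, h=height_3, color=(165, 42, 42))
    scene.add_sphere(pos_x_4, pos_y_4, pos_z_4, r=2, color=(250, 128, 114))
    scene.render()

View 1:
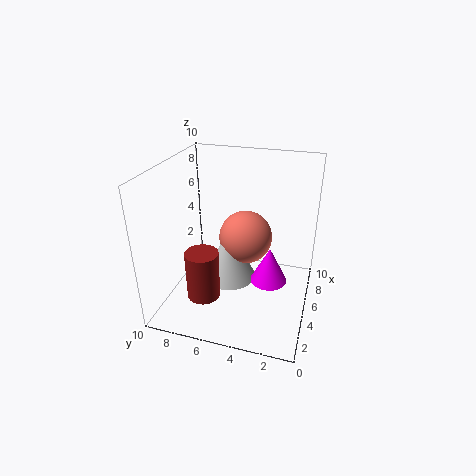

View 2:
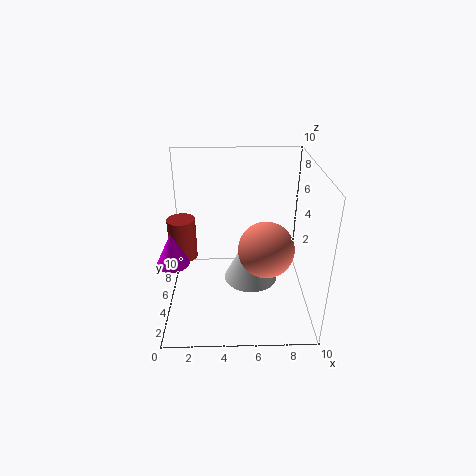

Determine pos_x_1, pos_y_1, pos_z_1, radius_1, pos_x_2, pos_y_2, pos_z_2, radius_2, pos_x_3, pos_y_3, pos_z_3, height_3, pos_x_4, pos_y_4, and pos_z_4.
pos_x_1 = 6, pos_y_1 = 6, pos_z_1 = 1, radius_1 = 2, pos_x_2 = 1, pos_y_2 = 2, pos_z_2 = 5, radius_2 = 1, pos_x_3 = 1, pos_y_3 = 6, pos_z_3 = 3, height_3 = 3, pos_x_4 = 7, pos_y_4 = 5, pos_z_4 = 4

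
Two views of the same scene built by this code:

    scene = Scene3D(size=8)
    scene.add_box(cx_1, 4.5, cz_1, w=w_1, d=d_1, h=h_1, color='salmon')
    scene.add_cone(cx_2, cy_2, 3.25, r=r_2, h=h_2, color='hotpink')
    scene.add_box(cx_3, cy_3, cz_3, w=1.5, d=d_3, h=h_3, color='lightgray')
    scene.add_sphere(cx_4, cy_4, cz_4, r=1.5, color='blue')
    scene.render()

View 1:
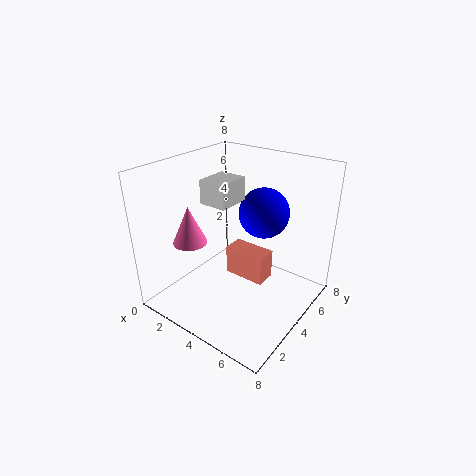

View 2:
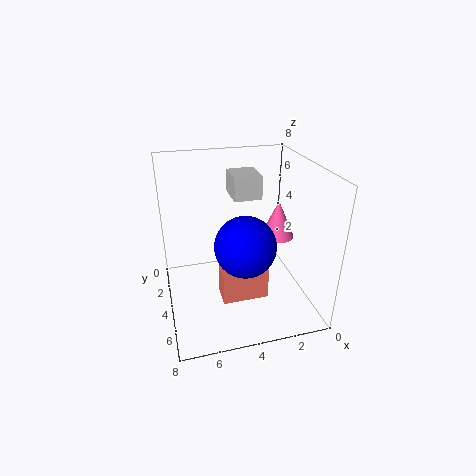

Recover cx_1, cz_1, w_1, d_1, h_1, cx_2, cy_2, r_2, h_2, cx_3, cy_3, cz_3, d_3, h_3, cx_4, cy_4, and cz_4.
cx_1 = 2.75, cz_1 = 1, w_1 = 2.5, d_1 = 1.25, h_1 = 1.75, cx_2 = 1.25, cy_2 = 3, r_2 = 1, h_2 = 2.25, cx_3 = 2.75, cy_3 = 2.5, cz_3 = 6.25, d_3 = 1.75, h_3 = 1.25, cx_4 = 4.25, cy_4 = 6.25, cz_4 = 4.75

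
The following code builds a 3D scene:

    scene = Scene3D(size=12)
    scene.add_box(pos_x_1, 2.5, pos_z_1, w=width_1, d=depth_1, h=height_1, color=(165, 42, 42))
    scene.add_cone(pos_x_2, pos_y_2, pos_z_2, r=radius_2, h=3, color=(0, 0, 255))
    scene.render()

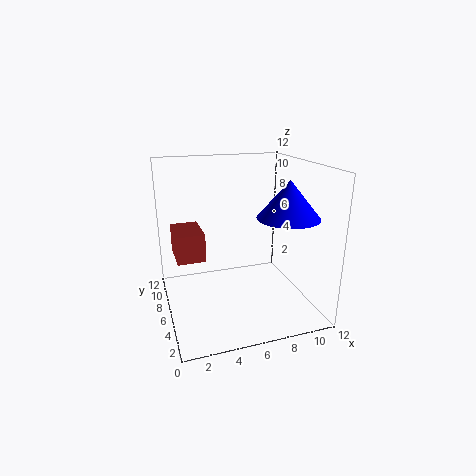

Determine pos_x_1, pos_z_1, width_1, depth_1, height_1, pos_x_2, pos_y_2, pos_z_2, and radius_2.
pos_x_1 = 0.5
pos_z_1 = 6
width_1 = 2
depth_1 = 3
height_1 = 2
pos_x_2 = 9.5
pos_y_2 = 4
pos_z_2 = 8
radius_2 = 2.5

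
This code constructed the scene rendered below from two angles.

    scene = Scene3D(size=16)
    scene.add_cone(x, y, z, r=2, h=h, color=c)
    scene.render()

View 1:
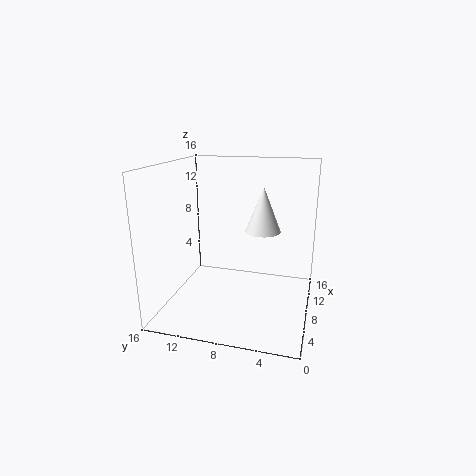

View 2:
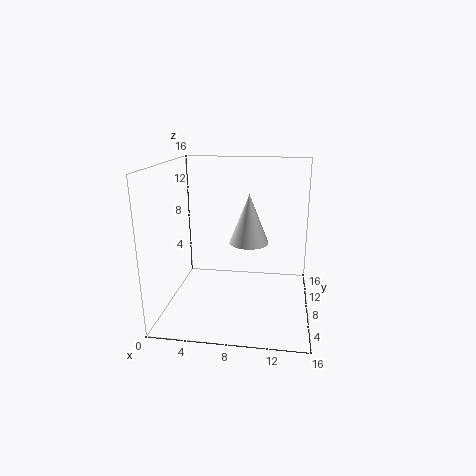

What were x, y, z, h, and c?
x = 9.5; y = 5.5; z = 8.5; h = 5; c = 'white'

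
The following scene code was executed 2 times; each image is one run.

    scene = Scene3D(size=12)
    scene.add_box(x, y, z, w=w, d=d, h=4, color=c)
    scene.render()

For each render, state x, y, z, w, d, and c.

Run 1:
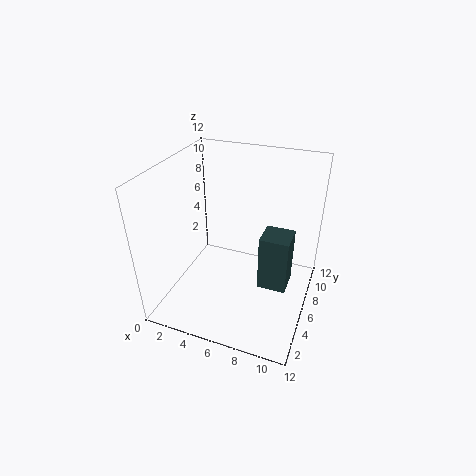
x = 9
y = 2
z = 5
w = 2
d = 2
c = 'darkslategray'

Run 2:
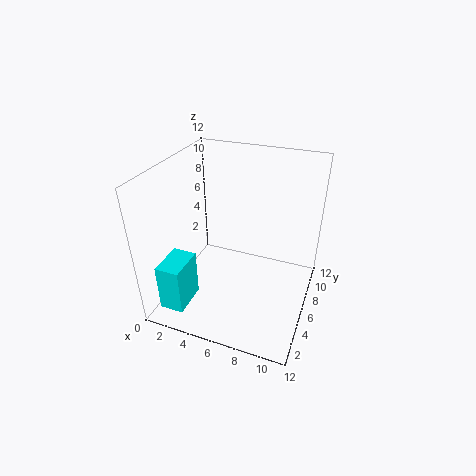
x = 1
y = 1
z = 1
w = 2
d = 3
c = 'cyan'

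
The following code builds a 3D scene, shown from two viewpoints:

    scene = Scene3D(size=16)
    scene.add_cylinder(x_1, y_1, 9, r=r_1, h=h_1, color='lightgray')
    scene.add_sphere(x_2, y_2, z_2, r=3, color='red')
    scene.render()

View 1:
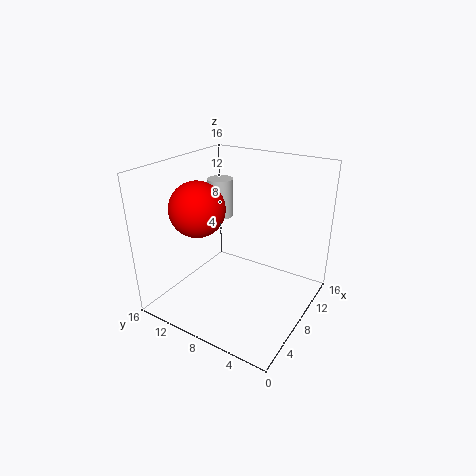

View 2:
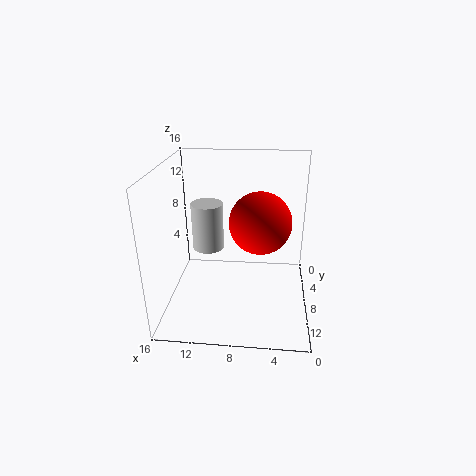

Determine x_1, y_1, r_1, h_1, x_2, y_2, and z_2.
x_1 = 10.5
y_1 = 12
r_1 = 1.5
h_1 = 4.5
x_2 = 5.5
y_2 = 11.5
z_2 = 11.5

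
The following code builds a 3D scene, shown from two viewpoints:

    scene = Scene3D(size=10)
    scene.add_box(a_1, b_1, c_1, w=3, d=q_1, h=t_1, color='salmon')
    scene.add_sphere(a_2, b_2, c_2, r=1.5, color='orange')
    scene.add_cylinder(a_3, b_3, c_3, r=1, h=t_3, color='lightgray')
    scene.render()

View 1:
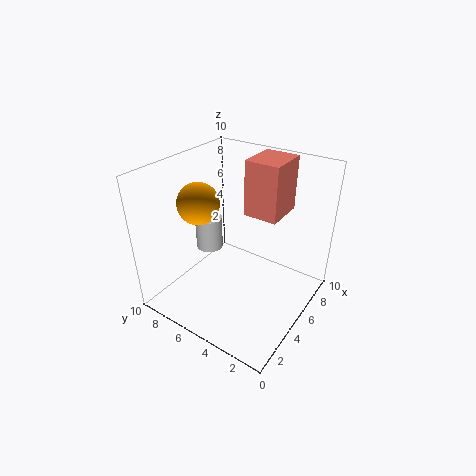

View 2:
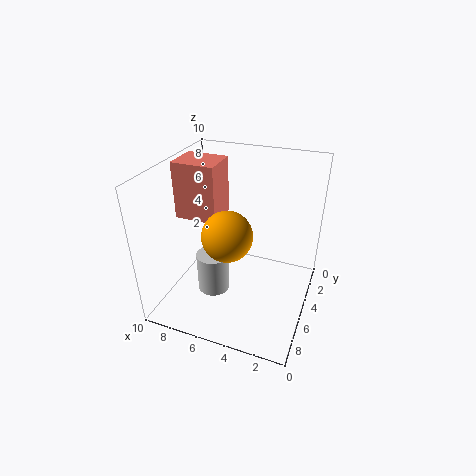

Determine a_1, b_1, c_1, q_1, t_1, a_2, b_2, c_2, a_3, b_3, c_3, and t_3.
a_1 = 6.5; b_1 = 3; c_1 = 6; q_1 = 2.5; t_1 = 4; a_2 = 4.5; b_2 = 8; c_2 = 7; a_3 = 5.5; b_3 = 8; c_3 = 3; t_3 = 2.5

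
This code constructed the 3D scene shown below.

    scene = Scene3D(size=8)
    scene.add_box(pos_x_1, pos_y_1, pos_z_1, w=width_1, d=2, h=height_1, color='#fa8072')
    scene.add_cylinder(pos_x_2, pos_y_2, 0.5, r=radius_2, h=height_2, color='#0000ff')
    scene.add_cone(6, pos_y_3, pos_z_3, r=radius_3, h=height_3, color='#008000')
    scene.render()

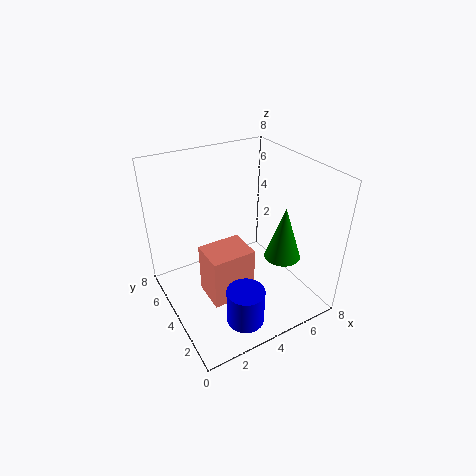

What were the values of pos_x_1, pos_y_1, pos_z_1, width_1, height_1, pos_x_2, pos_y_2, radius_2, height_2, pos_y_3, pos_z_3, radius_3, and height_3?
pos_x_1 = 2
pos_y_1 = 3
pos_z_1 = 0.5
width_1 = 2.5
height_1 = 3
pos_x_2 = 3
pos_y_2 = 1.5
radius_2 = 1
height_2 = 2
pos_y_3 = 2.5
pos_z_3 = 3
radius_3 = 1
height_3 = 3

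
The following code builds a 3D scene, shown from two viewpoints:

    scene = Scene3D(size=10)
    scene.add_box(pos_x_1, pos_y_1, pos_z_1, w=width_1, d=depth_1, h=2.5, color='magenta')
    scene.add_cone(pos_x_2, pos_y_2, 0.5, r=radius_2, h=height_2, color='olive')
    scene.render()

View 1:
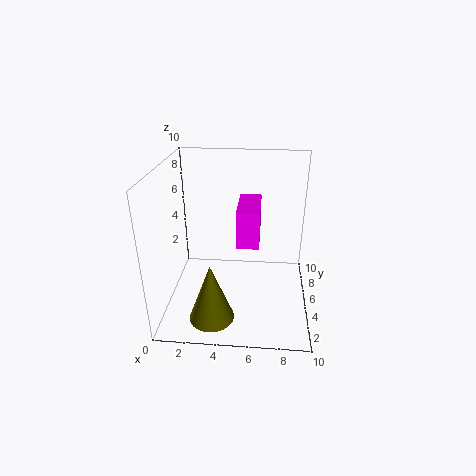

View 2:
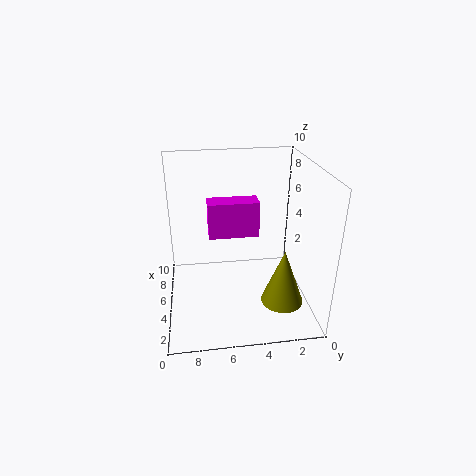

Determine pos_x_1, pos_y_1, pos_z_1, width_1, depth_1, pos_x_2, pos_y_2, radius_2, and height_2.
pos_x_1 = 5; pos_y_1 = 3.5; pos_z_1 = 5; width_1 = 1.5; depth_1 = 3.5; pos_x_2 = 3.5; pos_y_2 = 2; radius_2 = 1.5; height_2 = 4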